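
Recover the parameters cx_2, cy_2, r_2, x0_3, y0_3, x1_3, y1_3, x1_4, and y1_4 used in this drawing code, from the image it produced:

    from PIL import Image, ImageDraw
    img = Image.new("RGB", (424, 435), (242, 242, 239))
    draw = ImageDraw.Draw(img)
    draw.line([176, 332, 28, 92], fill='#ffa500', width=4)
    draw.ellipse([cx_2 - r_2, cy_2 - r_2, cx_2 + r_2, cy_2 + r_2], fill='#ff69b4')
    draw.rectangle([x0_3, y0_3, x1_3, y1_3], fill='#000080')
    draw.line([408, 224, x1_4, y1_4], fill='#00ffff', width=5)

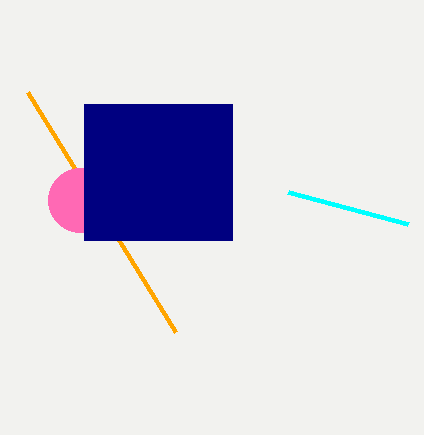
cx_2 = 80
cy_2 = 200
r_2 = 32
x0_3 = 84
y0_3 = 104
x1_3 = 232
y1_3 = 240
x1_4 = 288
y1_4 = 192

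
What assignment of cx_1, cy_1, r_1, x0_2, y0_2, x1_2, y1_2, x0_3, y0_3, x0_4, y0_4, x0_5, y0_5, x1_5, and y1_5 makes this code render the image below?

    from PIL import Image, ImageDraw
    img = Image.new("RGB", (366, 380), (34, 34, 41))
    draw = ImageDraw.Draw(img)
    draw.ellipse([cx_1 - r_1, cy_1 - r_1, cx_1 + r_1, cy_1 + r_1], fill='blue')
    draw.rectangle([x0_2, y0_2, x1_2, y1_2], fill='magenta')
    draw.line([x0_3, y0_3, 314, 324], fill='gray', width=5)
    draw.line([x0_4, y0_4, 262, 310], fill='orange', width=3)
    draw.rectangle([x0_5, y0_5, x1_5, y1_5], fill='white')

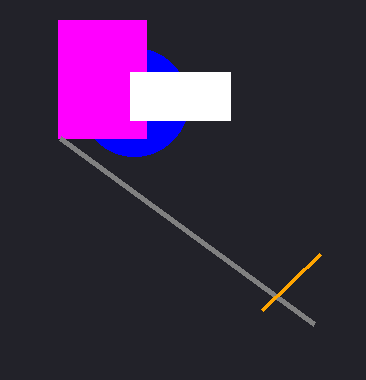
cx_1 = 134
cy_1 = 102
r_1 = 54
x0_2 = 58
y0_2 = 20
x1_2 = 146
y1_2 = 138
x0_3 = 60
y0_3 = 138
x0_4 = 320
y0_4 = 254
x0_5 = 130
y0_5 = 72
x1_5 = 230
y1_5 = 120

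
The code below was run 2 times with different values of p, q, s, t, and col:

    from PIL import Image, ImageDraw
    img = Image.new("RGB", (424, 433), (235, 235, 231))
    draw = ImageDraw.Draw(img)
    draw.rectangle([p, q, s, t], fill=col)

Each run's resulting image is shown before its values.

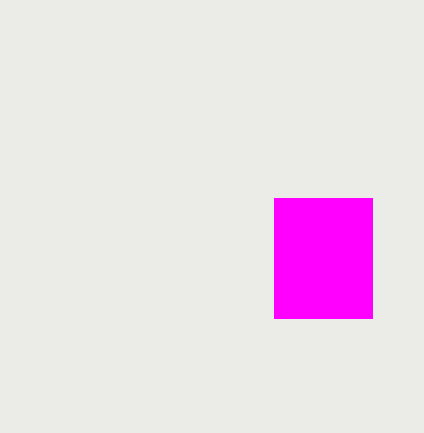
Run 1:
p = 274, q = 198, s = 372, t = 318, col = 'magenta'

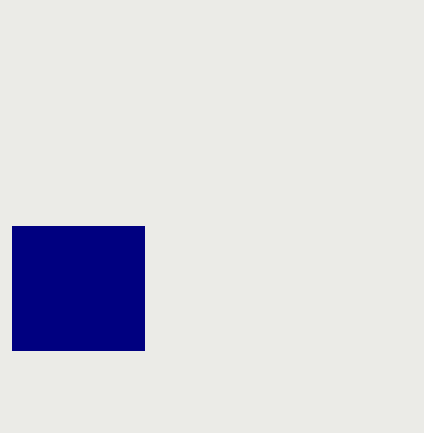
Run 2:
p = 12; q = 226; s = 144; t = 350; col = 'navy'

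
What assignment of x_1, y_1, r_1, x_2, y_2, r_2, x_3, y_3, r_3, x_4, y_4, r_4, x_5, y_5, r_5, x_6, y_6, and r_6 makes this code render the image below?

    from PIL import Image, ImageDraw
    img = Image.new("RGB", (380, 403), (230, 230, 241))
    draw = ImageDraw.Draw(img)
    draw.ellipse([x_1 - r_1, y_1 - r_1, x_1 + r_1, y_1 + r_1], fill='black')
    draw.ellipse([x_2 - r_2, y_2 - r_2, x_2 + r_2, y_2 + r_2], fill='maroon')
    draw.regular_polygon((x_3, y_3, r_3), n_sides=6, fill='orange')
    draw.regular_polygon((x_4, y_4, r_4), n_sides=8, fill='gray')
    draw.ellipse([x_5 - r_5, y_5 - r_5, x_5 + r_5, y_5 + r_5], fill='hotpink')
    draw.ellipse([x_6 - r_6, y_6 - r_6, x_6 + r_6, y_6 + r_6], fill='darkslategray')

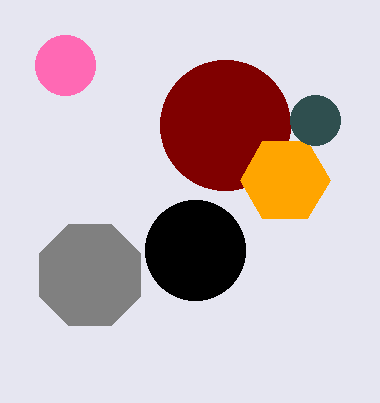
x_1 = 195, y_1 = 250, r_1 = 50, x_2 = 225, y_2 = 125, r_2 = 65, x_3 = 285, y_3 = 180, r_3 = 45, x_4 = 90, y_4 = 275, r_4 = 55, x_5 = 65, y_5 = 65, r_5 = 30, x_6 = 315, y_6 = 120, r_6 = 25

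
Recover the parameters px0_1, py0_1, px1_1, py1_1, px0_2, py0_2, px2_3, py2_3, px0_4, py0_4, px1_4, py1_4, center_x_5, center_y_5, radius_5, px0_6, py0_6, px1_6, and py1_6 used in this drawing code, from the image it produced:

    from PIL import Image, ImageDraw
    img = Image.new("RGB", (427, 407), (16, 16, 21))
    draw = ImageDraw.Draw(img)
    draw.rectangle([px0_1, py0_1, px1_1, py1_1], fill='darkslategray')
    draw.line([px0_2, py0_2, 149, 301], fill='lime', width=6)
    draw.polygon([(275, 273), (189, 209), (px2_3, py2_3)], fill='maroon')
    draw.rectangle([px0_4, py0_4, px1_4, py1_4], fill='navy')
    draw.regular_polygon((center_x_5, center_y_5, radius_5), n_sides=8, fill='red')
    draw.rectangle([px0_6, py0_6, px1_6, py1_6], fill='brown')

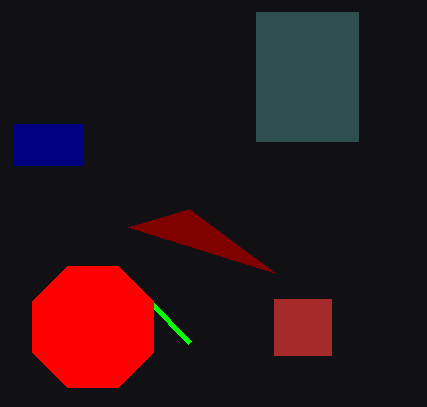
px0_1 = 256
py0_1 = 12
px1_1 = 358
py1_1 = 141
px0_2 = 190
py0_2 = 343
px2_3 = 128
py2_3 = 227
px0_4 = 14
py0_4 = 124
px1_4 = 82
py1_4 = 165
center_x_5 = 93
center_y_5 = 327
radius_5 = 66
px0_6 = 274
py0_6 = 299
px1_6 = 331
py1_6 = 355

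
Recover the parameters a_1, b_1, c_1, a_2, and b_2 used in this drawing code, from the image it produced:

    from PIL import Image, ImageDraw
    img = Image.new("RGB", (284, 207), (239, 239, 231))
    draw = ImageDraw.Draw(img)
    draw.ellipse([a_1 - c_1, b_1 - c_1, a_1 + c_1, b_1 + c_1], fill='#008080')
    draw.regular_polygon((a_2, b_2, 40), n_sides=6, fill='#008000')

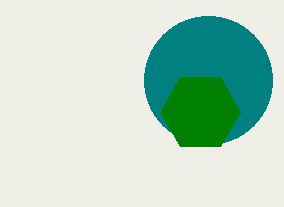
a_1 = 208; b_1 = 80; c_1 = 64; a_2 = 200; b_2 = 112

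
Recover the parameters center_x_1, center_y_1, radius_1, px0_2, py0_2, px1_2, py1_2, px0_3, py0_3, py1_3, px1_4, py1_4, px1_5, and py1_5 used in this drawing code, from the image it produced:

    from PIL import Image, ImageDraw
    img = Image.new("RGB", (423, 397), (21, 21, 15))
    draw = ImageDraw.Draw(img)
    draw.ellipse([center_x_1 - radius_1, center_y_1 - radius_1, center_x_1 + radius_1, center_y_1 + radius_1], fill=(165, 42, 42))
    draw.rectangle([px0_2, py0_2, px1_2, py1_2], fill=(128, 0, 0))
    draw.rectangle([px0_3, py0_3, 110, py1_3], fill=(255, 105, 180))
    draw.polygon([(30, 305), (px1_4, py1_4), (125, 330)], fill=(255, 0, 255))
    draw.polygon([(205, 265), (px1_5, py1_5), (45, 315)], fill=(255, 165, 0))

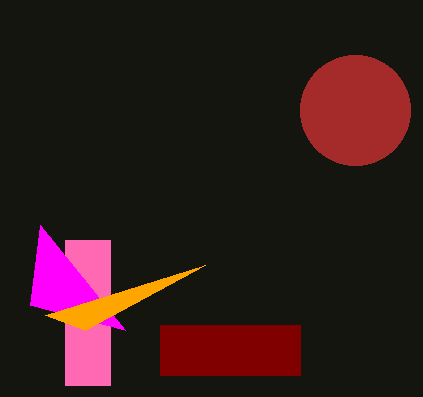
center_x_1 = 355
center_y_1 = 110
radius_1 = 55
px0_2 = 160
py0_2 = 325
px1_2 = 300
py1_2 = 375
px0_3 = 65
py0_3 = 240
py1_3 = 385
px1_4 = 40
py1_4 = 225
px1_5 = 85
py1_5 = 330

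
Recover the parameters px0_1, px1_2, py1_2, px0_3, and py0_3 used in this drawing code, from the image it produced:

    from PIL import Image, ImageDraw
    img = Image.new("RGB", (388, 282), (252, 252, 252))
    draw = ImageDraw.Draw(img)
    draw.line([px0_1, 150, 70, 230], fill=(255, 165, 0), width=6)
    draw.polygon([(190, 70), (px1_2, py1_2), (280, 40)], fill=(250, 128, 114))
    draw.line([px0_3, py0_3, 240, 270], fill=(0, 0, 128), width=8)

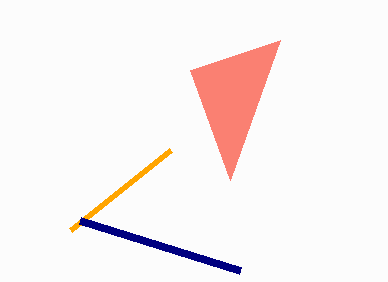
px0_1 = 170, px1_2 = 230, py1_2 = 180, px0_3 = 80, py0_3 = 220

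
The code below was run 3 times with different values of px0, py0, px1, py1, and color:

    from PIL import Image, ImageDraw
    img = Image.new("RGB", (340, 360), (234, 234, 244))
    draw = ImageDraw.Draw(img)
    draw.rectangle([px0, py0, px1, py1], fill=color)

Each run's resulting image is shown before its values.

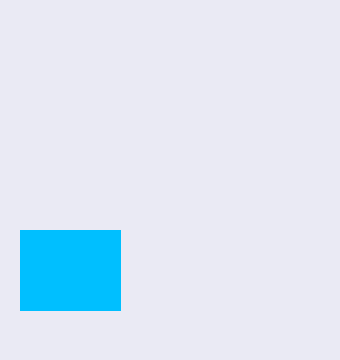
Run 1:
px0 = 20
py0 = 230
px1 = 120
py1 = 310
color = 'deepskyblue'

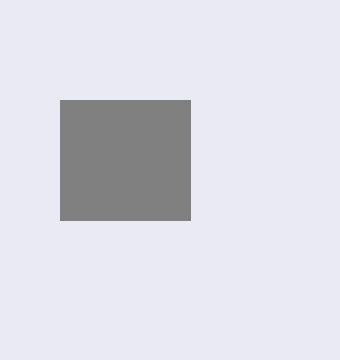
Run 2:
px0 = 60
py0 = 100
px1 = 190
py1 = 220
color = 'gray'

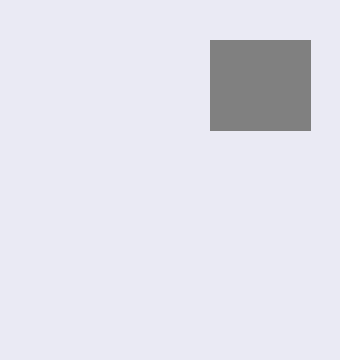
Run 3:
px0 = 210; py0 = 40; px1 = 310; py1 = 130; color = 'gray'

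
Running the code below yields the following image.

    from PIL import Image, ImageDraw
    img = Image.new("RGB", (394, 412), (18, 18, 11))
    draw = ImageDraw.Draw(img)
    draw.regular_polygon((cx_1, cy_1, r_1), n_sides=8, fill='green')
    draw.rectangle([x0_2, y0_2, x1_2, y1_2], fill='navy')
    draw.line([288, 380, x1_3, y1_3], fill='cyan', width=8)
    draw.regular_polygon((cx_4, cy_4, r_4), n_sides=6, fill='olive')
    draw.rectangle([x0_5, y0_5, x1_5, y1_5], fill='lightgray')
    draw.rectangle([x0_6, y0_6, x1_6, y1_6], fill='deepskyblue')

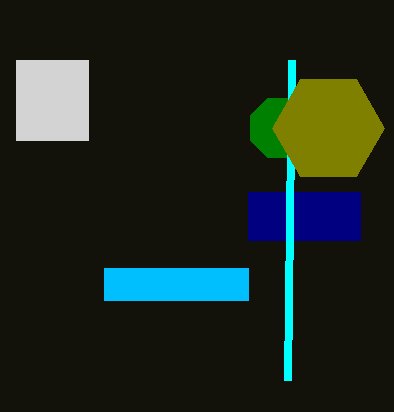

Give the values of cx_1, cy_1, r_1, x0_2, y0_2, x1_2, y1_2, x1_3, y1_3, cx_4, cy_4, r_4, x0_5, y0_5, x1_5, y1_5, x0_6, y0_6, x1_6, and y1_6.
cx_1 = 280; cy_1 = 128; r_1 = 32; x0_2 = 248; y0_2 = 192; x1_2 = 360; y1_2 = 240; x1_3 = 292; y1_3 = 60; cx_4 = 328; cy_4 = 128; r_4 = 56; x0_5 = 16; y0_5 = 60; x1_5 = 88; y1_5 = 140; x0_6 = 104; y0_6 = 268; x1_6 = 248; y1_6 = 300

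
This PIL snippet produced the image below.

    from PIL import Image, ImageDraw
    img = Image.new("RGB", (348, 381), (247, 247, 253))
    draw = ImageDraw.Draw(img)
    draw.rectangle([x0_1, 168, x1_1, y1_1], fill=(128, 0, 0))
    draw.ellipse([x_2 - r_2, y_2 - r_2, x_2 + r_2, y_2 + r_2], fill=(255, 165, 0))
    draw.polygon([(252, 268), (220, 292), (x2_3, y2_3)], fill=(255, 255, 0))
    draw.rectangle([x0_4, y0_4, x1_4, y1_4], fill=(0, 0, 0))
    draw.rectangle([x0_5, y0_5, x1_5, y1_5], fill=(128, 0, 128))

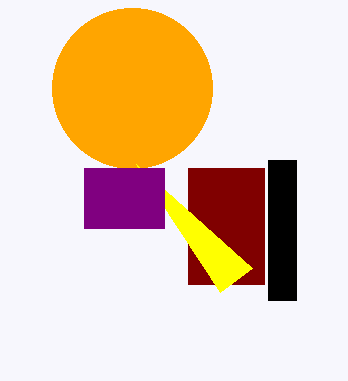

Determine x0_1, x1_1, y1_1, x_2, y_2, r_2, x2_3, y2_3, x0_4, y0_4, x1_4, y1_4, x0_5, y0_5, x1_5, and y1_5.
x0_1 = 188
x1_1 = 264
y1_1 = 284
x_2 = 132
y_2 = 88
r_2 = 80
x2_3 = 136
y2_3 = 164
x0_4 = 268
y0_4 = 160
x1_4 = 296
y1_4 = 300
x0_5 = 84
y0_5 = 168
x1_5 = 164
y1_5 = 228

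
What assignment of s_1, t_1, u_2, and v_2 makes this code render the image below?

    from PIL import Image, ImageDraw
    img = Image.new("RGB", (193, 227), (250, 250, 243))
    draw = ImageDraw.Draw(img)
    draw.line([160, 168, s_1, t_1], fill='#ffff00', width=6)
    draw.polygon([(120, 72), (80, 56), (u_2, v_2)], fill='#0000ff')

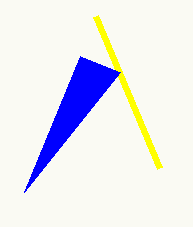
s_1 = 96; t_1 = 16; u_2 = 24; v_2 = 192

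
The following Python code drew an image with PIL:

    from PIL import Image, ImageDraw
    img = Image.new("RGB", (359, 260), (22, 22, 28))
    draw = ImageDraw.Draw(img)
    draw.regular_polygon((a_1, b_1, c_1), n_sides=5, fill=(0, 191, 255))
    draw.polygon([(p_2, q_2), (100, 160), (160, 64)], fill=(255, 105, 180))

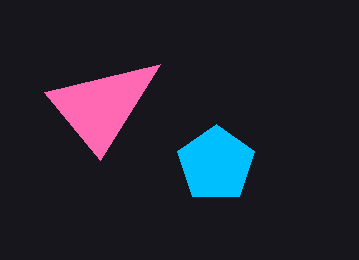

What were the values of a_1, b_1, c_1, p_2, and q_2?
a_1 = 216, b_1 = 164, c_1 = 40, p_2 = 44, q_2 = 92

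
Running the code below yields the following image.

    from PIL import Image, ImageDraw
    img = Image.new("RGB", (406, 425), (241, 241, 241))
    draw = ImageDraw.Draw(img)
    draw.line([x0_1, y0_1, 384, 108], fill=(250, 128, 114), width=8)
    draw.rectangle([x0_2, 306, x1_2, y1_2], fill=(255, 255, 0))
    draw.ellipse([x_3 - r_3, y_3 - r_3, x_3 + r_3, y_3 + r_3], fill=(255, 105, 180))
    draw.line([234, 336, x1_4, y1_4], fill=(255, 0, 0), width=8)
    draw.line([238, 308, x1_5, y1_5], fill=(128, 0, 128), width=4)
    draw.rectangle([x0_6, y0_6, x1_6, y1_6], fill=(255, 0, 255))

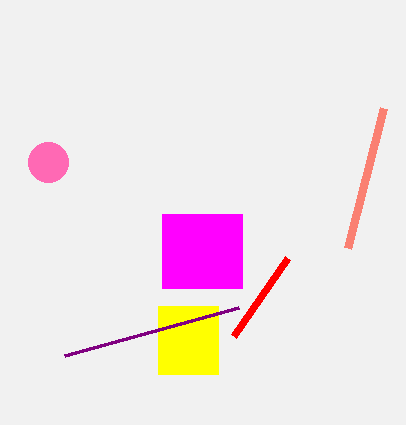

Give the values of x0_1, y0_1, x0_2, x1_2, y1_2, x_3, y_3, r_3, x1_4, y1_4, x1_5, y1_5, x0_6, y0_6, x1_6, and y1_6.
x0_1 = 348, y0_1 = 248, x0_2 = 158, x1_2 = 218, y1_2 = 374, x_3 = 48, y_3 = 162, r_3 = 20, x1_4 = 288, y1_4 = 258, x1_5 = 64, y1_5 = 356, x0_6 = 162, y0_6 = 214, x1_6 = 242, y1_6 = 288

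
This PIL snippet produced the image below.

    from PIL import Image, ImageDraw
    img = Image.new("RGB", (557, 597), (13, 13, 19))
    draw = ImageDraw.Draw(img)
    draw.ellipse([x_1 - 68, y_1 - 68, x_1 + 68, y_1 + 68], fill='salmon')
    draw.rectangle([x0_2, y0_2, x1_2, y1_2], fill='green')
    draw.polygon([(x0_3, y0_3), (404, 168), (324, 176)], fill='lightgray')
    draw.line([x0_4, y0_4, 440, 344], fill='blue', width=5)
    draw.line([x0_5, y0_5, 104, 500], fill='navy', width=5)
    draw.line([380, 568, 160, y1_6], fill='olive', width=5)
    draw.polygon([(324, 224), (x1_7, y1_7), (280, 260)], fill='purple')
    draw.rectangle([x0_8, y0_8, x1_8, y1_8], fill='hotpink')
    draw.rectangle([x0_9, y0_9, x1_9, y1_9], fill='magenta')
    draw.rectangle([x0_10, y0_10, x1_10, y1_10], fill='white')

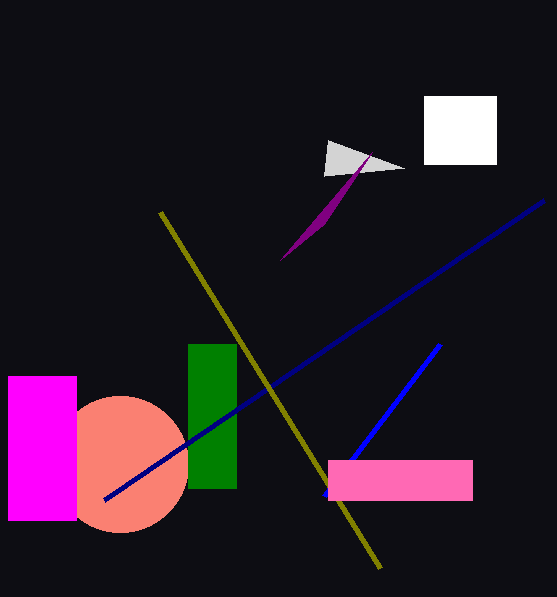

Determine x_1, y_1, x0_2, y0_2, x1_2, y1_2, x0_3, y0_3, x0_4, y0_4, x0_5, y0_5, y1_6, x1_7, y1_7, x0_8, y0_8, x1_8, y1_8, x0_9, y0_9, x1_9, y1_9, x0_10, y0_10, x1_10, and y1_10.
x_1 = 120, y_1 = 464, x0_2 = 188, y0_2 = 344, x1_2 = 236, y1_2 = 488, x0_3 = 328, y0_3 = 140, x0_4 = 324, y0_4 = 496, x0_5 = 544, y0_5 = 200, y1_6 = 212, x1_7 = 372, y1_7 = 152, x0_8 = 328, y0_8 = 460, x1_8 = 472, y1_8 = 500, x0_9 = 8, y0_9 = 376, x1_9 = 76, y1_9 = 520, x0_10 = 424, y0_10 = 96, x1_10 = 496, y1_10 = 164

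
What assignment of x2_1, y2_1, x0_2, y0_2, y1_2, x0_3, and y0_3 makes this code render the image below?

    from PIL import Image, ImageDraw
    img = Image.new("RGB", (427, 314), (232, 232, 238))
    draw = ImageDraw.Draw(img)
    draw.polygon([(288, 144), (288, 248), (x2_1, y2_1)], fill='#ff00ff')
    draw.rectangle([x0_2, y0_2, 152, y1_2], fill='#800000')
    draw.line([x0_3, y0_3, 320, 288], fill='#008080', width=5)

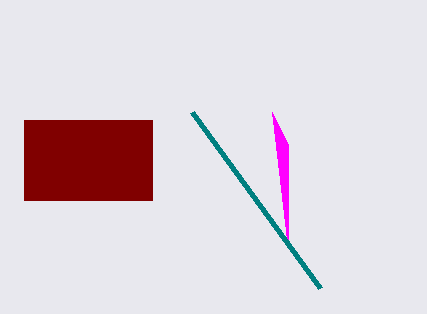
x2_1 = 272, y2_1 = 112, x0_2 = 24, y0_2 = 120, y1_2 = 200, x0_3 = 192, y0_3 = 112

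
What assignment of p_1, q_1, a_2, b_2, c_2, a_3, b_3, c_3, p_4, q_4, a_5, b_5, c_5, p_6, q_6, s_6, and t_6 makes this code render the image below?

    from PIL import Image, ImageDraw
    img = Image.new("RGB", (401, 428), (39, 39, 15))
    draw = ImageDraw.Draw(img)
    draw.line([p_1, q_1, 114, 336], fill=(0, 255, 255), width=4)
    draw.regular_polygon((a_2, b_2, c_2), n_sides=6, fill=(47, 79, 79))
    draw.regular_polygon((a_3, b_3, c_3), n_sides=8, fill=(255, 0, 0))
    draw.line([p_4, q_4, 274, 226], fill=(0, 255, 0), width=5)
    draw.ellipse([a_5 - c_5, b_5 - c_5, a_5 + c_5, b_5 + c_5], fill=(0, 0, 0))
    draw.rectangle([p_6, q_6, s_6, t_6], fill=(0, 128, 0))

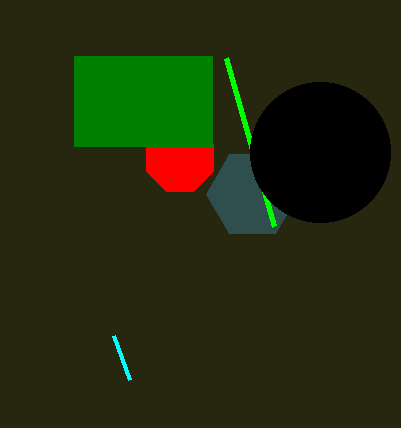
p_1 = 130; q_1 = 380; a_2 = 252; b_2 = 194; c_2 = 46; a_3 = 180; b_3 = 158; c_3 = 36; p_4 = 226; q_4 = 58; a_5 = 320; b_5 = 152; c_5 = 70; p_6 = 74; q_6 = 56; s_6 = 212; t_6 = 146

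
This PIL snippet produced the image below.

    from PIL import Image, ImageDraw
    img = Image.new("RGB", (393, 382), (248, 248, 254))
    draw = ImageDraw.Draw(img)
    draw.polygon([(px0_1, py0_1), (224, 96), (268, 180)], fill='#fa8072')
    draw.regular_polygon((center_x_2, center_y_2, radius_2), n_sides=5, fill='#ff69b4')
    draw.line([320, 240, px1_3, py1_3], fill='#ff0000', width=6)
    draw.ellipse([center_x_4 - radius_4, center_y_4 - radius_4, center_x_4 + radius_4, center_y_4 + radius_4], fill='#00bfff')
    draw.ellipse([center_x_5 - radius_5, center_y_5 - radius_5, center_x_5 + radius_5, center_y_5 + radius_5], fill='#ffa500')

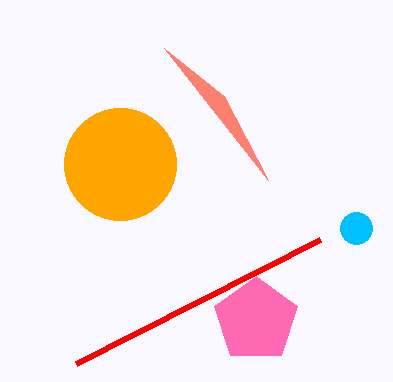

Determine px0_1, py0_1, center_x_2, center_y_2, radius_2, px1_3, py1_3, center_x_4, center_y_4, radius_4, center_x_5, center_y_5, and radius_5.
px0_1 = 164, py0_1 = 48, center_x_2 = 256, center_y_2 = 320, radius_2 = 44, px1_3 = 76, py1_3 = 364, center_x_4 = 356, center_y_4 = 228, radius_4 = 16, center_x_5 = 120, center_y_5 = 164, radius_5 = 56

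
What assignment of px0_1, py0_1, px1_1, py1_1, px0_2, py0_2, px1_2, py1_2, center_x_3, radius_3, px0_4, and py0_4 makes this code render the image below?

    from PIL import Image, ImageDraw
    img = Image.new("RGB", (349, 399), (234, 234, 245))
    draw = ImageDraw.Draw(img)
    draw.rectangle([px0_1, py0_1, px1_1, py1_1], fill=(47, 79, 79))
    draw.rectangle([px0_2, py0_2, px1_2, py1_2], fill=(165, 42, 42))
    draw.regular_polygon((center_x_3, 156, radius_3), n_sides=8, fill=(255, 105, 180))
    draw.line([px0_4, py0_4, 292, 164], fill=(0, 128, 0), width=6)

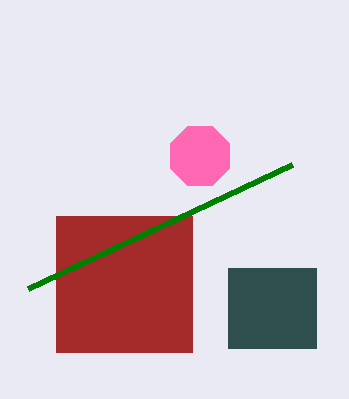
px0_1 = 228
py0_1 = 268
px1_1 = 316
py1_1 = 348
px0_2 = 56
py0_2 = 216
px1_2 = 192
py1_2 = 352
center_x_3 = 200
radius_3 = 32
px0_4 = 28
py0_4 = 288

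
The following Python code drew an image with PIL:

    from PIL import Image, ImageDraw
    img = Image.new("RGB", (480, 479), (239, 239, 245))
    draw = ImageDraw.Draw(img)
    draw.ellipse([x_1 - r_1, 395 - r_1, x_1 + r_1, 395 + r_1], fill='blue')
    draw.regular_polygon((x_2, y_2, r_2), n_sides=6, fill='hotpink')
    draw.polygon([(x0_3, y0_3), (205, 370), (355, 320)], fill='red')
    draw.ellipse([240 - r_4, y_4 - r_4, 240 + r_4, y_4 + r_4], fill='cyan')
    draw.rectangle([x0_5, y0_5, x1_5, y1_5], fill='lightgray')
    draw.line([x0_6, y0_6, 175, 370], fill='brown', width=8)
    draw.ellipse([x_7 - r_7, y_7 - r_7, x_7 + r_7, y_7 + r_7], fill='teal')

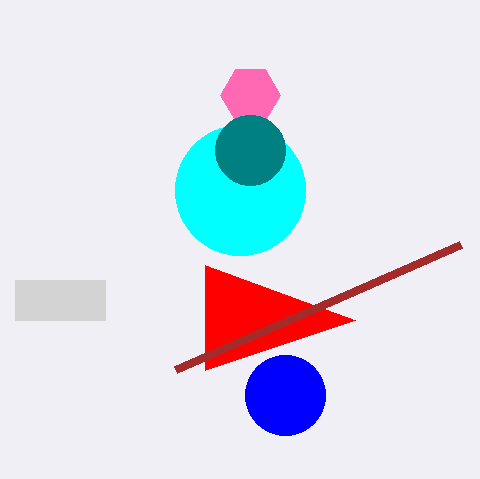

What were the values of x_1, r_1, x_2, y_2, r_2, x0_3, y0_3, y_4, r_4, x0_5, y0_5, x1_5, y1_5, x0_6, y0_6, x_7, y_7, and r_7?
x_1 = 285; r_1 = 40; x_2 = 250; y_2 = 95; r_2 = 30; x0_3 = 205; y0_3 = 265; y_4 = 190; r_4 = 65; x0_5 = 15; y0_5 = 280; x1_5 = 105; y1_5 = 320; x0_6 = 460; y0_6 = 245; x_7 = 250; y_7 = 150; r_7 = 35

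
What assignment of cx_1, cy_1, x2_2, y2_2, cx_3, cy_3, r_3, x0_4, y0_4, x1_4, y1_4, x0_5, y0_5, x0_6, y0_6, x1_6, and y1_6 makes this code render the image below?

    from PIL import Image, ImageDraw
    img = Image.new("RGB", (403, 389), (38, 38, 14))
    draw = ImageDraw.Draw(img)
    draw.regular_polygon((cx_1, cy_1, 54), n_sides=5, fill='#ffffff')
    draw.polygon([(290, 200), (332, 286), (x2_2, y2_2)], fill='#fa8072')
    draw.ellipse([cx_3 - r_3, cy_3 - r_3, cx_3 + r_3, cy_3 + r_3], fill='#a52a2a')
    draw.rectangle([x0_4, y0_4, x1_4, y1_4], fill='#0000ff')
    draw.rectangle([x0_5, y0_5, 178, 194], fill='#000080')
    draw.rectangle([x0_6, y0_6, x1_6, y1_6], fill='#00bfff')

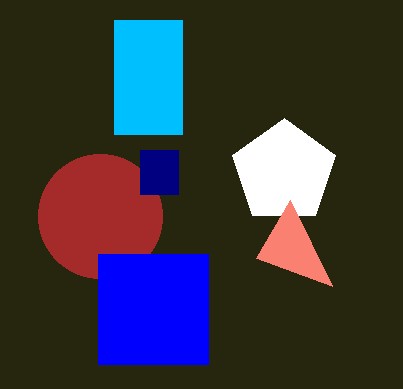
cx_1 = 284
cy_1 = 172
x2_2 = 256
y2_2 = 258
cx_3 = 100
cy_3 = 216
r_3 = 62
x0_4 = 98
y0_4 = 254
x1_4 = 208
y1_4 = 364
x0_5 = 140
y0_5 = 150
x0_6 = 114
y0_6 = 20
x1_6 = 182
y1_6 = 134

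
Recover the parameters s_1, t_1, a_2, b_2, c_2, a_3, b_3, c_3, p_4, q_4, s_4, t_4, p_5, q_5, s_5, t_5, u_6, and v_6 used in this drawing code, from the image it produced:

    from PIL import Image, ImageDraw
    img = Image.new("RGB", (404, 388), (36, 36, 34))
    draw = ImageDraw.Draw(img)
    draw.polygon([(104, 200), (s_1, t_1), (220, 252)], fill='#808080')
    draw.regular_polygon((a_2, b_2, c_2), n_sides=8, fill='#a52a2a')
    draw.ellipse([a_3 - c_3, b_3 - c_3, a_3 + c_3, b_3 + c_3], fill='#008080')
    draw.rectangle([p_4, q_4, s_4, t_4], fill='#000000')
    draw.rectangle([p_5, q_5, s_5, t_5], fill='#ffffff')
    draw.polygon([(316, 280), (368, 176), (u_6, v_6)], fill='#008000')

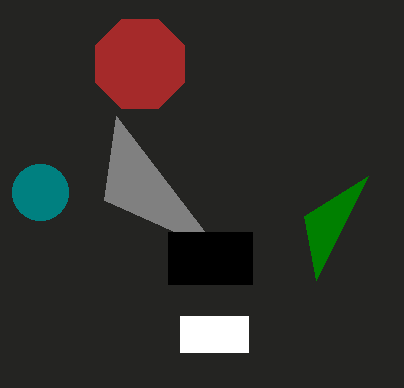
s_1 = 116
t_1 = 116
a_2 = 140
b_2 = 64
c_2 = 48
a_3 = 40
b_3 = 192
c_3 = 28
p_4 = 168
q_4 = 232
s_4 = 252
t_4 = 284
p_5 = 180
q_5 = 316
s_5 = 248
t_5 = 352
u_6 = 304
v_6 = 216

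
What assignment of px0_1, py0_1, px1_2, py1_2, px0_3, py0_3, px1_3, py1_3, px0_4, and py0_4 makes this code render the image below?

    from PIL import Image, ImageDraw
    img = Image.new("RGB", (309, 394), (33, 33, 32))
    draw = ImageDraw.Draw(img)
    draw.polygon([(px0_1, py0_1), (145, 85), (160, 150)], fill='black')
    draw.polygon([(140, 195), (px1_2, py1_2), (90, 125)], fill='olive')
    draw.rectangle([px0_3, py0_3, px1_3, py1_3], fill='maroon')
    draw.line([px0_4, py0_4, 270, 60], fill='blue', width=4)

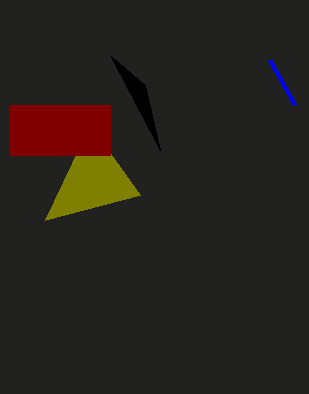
px0_1 = 110; py0_1 = 55; px1_2 = 45; py1_2 = 220; px0_3 = 10; py0_3 = 105; px1_3 = 110; py1_3 = 155; px0_4 = 295; py0_4 = 105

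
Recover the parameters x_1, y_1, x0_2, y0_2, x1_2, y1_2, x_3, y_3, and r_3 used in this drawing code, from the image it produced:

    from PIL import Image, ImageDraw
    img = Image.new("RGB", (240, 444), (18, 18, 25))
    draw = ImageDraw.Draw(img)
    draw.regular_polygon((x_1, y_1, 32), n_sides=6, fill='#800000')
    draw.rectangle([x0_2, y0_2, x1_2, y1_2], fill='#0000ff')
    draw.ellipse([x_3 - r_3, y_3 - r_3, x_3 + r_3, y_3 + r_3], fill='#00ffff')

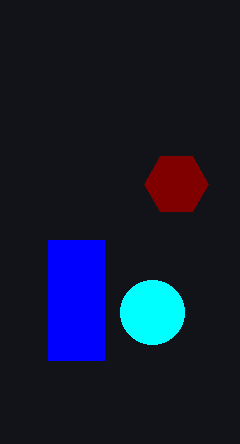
x_1 = 176; y_1 = 184; x0_2 = 48; y0_2 = 240; x1_2 = 104; y1_2 = 360; x_3 = 152; y_3 = 312; r_3 = 32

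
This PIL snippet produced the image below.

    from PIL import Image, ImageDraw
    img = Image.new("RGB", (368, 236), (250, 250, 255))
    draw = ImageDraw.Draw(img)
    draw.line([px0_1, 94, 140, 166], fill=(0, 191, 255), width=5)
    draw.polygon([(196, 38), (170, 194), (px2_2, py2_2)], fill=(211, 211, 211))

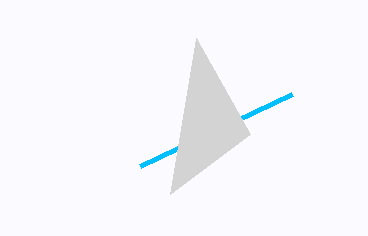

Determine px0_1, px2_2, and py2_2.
px0_1 = 292; px2_2 = 250; py2_2 = 134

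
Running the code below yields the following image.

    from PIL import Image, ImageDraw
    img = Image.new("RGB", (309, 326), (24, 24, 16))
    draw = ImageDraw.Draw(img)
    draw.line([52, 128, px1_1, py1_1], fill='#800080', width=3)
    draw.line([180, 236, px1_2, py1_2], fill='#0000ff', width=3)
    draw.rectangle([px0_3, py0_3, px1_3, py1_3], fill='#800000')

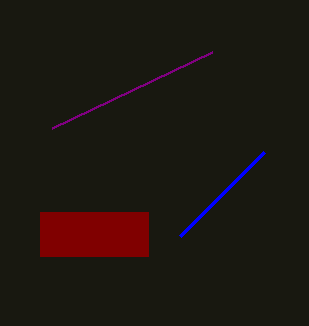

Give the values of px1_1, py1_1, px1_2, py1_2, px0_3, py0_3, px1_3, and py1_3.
px1_1 = 212
py1_1 = 52
px1_2 = 264
py1_2 = 152
px0_3 = 40
py0_3 = 212
px1_3 = 148
py1_3 = 256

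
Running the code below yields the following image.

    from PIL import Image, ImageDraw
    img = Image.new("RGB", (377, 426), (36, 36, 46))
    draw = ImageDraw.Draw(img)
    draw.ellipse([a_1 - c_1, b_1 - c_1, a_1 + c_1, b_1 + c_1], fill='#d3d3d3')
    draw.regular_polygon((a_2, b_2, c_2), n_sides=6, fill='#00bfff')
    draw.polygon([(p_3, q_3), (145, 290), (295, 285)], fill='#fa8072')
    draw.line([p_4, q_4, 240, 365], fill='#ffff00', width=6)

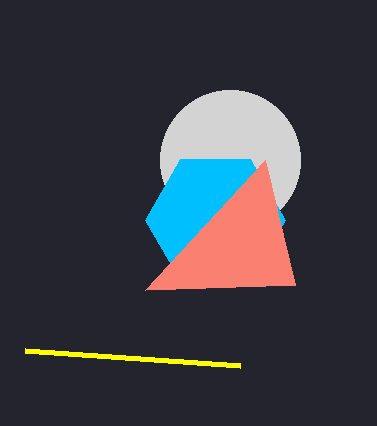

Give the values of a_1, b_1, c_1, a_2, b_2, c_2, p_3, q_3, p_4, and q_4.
a_1 = 230
b_1 = 160
c_1 = 70
a_2 = 215
b_2 = 220
c_2 = 70
p_3 = 265
q_3 = 160
p_4 = 25
q_4 = 350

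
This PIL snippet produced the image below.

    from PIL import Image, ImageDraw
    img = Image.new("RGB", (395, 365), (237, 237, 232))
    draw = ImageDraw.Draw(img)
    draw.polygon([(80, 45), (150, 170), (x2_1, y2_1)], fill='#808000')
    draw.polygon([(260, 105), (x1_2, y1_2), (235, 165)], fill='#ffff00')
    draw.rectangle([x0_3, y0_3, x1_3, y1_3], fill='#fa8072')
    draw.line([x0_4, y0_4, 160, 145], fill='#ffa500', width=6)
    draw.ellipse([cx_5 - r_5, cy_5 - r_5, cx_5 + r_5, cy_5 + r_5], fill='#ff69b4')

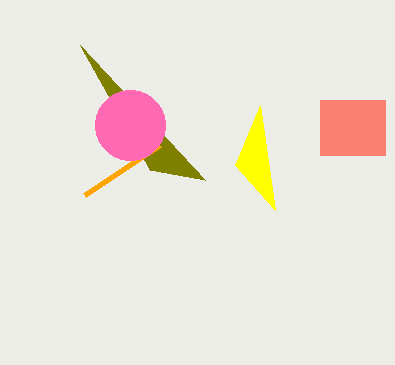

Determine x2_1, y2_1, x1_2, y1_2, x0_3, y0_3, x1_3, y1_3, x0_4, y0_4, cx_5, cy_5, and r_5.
x2_1 = 205, y2_1 = 180, x1_2 = 275, y1_2 = 210, x0_3 = 320, y0_3 = 100, x1_3 = 385, y1_3 = 155, x0_4 = 85, y0_4 = 195, cx_5 = 130, cy_5 = 125, r_5 = 35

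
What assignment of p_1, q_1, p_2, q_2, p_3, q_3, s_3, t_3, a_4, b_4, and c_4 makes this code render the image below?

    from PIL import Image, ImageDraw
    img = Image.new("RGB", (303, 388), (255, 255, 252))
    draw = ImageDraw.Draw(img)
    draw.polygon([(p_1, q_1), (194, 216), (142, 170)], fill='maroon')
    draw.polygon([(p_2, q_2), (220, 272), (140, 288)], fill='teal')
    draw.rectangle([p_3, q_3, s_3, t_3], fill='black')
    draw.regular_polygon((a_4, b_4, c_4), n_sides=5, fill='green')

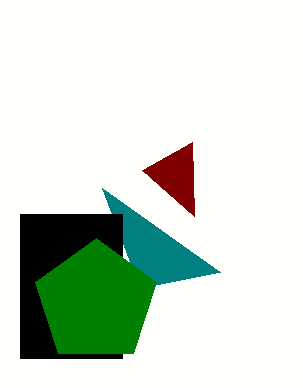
p_1 = 192, q_1 = 142, p_2 = 102, q_2 = 188, p_3 = 20, q_3 = 214, s_3 = 122, t_3 = 358, a_4 = 96, b_4 = 302, c_4 = 64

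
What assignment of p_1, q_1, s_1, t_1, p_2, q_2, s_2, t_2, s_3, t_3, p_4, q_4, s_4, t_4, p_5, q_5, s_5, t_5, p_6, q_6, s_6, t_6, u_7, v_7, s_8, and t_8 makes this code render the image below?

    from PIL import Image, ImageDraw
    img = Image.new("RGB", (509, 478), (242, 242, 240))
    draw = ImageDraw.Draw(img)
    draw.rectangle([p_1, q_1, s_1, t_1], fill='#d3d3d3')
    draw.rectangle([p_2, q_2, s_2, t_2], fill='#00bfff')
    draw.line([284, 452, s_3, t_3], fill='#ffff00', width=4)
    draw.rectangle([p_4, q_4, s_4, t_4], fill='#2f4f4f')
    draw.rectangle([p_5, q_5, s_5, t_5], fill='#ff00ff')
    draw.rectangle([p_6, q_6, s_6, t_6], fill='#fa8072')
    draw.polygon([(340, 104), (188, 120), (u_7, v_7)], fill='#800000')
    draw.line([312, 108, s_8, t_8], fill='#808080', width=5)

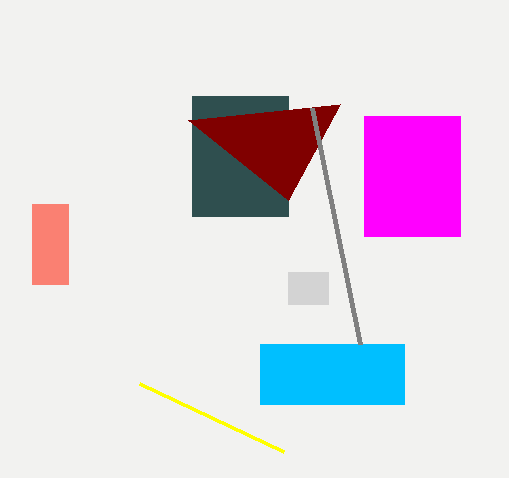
p_1 = 288; q_1 = 272; s_1 = 328; t_1 = 304; p_2 = 260; q_2 = 344; s_2 = 404; t_2 = 404; s_3 = 140; t_3 = 384; p_4 = 192; q_4 = 96; s_4 = 288; t_4 = 216; p_5 = 364; q_5 = 116; s_5 = 460; t_5 = 236; p_6 = 32; q_6 = 204; s_6 = 68; t_6 = 284; u_7 = 288; v_7 = 200; s_8 = 360; t_8 = 344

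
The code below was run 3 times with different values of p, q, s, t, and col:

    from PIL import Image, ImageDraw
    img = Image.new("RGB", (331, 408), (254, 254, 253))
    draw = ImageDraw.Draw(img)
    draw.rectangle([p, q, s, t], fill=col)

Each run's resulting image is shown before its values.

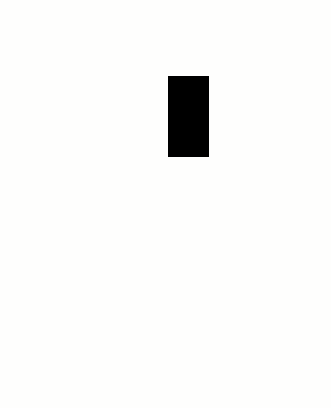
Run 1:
p = 168, q = 76, s = 208, t = 156, col = 'black'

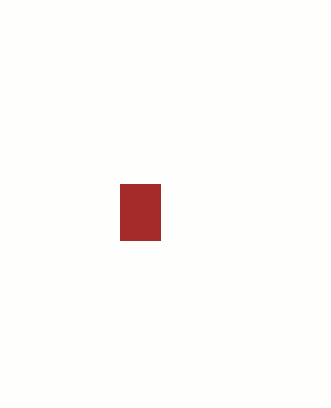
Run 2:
p = 120
q = 184
s = 160
t = 240
col = 'brown'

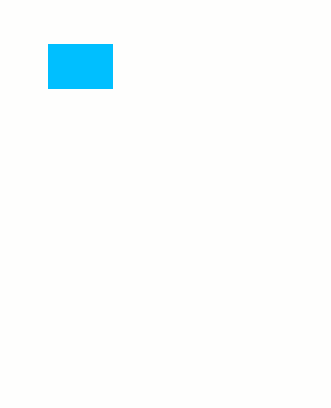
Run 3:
p = 48; q = 44; s = 112; t = 88; col = 'deepskyblue'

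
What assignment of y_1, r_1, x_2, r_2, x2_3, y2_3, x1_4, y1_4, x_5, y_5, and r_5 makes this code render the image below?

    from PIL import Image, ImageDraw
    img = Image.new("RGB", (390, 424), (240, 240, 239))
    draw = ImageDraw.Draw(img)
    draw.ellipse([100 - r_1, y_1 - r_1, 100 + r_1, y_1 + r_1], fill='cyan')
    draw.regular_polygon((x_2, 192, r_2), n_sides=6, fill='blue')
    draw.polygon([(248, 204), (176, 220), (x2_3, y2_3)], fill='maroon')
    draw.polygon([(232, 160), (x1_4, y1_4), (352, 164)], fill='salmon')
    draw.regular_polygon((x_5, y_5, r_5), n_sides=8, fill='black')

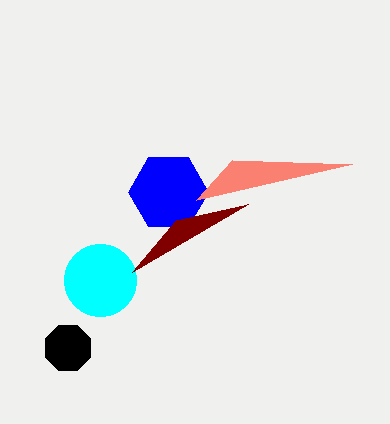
y_1 = 280; r_1 = 36; x_2 = 168; r_2 = 40; x2_3 = 132; y2_3 = 272; x1_4 = 196; y1_4 = 200; x_5 = 68; y_5 = 348; r_5 = 24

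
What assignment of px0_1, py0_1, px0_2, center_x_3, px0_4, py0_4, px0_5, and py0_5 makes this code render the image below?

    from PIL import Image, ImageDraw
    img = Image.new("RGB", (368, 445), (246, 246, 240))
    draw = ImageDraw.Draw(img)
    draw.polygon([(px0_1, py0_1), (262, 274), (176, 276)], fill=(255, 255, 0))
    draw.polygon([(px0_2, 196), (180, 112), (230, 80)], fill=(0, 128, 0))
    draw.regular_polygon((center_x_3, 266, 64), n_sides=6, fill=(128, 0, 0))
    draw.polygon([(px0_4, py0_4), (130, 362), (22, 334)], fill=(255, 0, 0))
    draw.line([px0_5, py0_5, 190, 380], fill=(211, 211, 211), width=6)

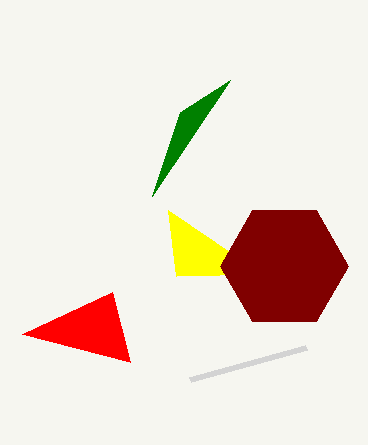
px0_1 = 168, py0_1 = 210, px0_2 = 152, center_x_3 = 284, px0_4 = 112, py0_4 = 292, px0_5 = 306, py0_5 = 348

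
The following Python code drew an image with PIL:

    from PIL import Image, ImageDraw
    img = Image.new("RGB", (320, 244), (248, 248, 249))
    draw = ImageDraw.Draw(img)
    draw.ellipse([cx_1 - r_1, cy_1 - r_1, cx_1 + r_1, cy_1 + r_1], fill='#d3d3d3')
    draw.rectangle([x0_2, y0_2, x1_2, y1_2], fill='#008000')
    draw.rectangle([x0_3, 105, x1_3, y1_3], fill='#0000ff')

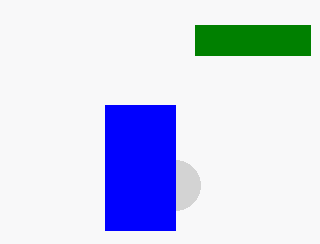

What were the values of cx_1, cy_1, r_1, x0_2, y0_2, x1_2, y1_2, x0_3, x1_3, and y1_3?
cx_1 = 175, cy_1 = 185, r_1 = 25, x0_2 = 195, y0_2 = 25, x1_2 = 310, y1_2 = 55, x0_3 = 105, x1_3 = 175, y1_3 = 230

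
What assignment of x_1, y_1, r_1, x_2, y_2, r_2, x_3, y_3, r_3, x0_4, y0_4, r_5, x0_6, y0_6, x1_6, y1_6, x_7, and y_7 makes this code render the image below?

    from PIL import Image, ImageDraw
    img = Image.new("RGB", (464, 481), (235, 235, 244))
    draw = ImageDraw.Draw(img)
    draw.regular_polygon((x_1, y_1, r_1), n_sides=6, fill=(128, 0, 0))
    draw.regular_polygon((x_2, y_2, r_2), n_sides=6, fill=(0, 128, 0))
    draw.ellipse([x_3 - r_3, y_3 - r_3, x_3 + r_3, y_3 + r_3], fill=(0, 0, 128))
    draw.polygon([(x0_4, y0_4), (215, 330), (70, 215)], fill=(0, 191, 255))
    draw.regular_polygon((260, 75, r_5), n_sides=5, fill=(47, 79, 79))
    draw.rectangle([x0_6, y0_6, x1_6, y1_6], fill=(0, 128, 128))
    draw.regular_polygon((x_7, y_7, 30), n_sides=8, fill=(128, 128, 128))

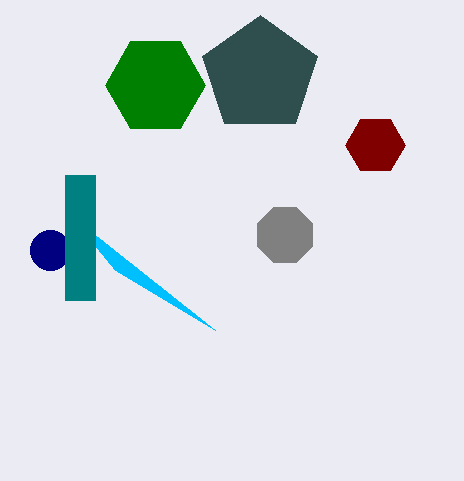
x_1 = 375
y_1 = 145
r_1 = 30
x_2 = 155
y_2 = 85
r_2 = 50
x_3 = 50
y_3 = 250
r_3 = 20
x0_4 = 115
y0_4 = 270
r_5 = 60
x0_6 = 65
y0_6 = 175
x1_6 = 95
y1_6 = 300
x_7 = 285
y_7 = 235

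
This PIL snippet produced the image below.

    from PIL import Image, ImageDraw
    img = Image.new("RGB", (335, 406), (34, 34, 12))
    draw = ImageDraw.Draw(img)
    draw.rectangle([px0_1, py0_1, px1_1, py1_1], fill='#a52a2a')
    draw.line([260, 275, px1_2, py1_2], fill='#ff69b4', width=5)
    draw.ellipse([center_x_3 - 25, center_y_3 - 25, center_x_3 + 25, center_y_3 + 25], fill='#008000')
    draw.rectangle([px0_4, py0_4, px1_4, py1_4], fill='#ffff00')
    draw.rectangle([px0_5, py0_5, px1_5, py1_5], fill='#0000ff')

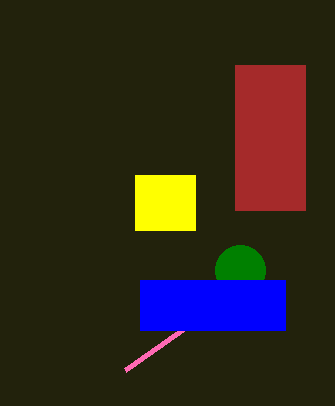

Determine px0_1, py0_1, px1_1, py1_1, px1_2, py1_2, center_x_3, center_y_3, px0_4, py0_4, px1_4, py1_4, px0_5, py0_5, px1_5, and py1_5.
px0_1 = 235
py0_1 = 65
px1_1 = 305
py1_1 = 210
px1_2 = 125
py1_2 = 370
center_x_3 = 240
center_y_3 = 270
px0_4 = 135
py0_4 = 175
px1_4 = 195
py1_4 = 230
px0_5 = 140
py0_5 = 280
px1_5 = 285
py1_5 = 330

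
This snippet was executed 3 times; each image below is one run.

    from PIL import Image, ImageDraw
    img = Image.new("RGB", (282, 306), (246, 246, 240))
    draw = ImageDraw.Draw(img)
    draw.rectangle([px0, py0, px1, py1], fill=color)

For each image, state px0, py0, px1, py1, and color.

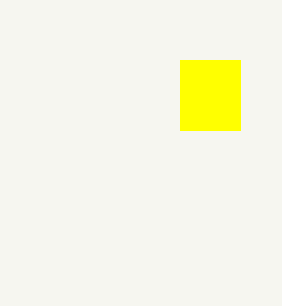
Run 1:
px0 = 180, py0 = 60, px1 = 240, py1 = 130, color = 'yellow'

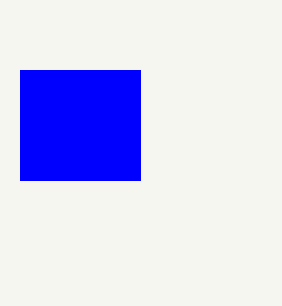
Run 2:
px0 = 20; py0 = 70; px1 = 140; py1 = 180; color = 'blue'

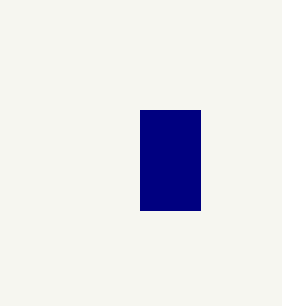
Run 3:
px0 = 140; py0 = 110; px1 = 200; py1 = 210; color = 'navy'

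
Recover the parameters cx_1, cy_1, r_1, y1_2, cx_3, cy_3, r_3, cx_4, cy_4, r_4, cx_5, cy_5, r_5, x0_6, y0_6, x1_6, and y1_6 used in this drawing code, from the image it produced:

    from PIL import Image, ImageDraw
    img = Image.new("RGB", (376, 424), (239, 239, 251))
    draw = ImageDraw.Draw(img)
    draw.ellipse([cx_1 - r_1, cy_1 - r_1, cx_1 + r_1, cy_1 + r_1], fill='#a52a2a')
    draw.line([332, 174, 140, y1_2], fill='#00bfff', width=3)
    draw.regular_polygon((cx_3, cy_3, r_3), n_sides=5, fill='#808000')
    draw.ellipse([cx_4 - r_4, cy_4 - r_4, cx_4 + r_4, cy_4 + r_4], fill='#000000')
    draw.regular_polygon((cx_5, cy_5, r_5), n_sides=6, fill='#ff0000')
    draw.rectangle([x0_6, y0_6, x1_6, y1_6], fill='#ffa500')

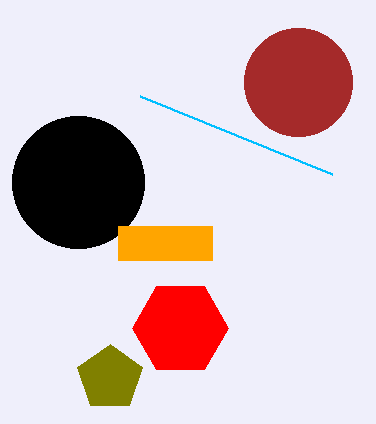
cx_1 = 298; cy_1 = 82; r_1 = 54; y1_2 = 96; cx_3 = 110; cy_3 = 378; r_3 = 34; cx_4 = 78; cy_4 = 182; r_4 = 66; cx_5 = 180; cy_5 = 328; r_5 = 48; x0_6 = 118; y0_6 = 226; x1_6 = 212; y1_6 = 260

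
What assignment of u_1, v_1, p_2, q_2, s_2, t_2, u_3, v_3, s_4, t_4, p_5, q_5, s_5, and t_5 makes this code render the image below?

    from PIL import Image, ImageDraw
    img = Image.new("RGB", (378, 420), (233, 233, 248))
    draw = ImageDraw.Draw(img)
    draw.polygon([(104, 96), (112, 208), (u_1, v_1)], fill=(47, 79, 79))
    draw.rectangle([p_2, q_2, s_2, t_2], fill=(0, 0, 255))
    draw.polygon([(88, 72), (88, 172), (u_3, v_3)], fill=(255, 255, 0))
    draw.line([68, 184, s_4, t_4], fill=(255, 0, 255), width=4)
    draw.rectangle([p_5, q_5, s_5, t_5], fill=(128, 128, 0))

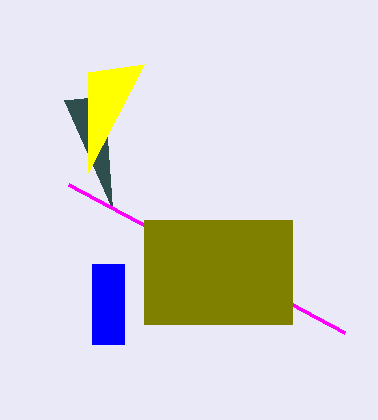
u_1 = 64
v_1 = 100
p_2 = 92
q_2 = 264
s_2 = 124
t_2 = 344
u_3 = 144
v_3 = 64
s_4 = 344
t_4 = 332
p_5 = 144
q_5 = 220
s_5 = 292
t_5 = 324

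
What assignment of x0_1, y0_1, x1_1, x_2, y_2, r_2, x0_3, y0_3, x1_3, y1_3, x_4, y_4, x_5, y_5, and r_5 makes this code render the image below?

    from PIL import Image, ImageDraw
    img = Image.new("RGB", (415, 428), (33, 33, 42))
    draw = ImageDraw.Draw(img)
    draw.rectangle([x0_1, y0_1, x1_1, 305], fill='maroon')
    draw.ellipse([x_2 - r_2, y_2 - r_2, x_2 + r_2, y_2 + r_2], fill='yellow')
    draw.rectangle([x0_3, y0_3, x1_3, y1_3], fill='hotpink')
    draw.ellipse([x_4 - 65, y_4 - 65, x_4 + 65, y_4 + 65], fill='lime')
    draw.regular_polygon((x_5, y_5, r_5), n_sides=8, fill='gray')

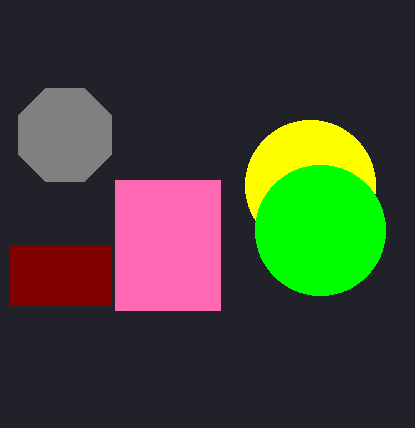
x0_1 = 10
y0_1 = 245
x1_1 = 110
x_2 = 310
y_2 = 185
r_2 = 65
x0_3 = 115
y0_3 = 180
x1_3 = 220
y1_3 = 310
x_4 = 320
y_4 = 230
x_5 = 65
y_5 = 135
r_5 = 50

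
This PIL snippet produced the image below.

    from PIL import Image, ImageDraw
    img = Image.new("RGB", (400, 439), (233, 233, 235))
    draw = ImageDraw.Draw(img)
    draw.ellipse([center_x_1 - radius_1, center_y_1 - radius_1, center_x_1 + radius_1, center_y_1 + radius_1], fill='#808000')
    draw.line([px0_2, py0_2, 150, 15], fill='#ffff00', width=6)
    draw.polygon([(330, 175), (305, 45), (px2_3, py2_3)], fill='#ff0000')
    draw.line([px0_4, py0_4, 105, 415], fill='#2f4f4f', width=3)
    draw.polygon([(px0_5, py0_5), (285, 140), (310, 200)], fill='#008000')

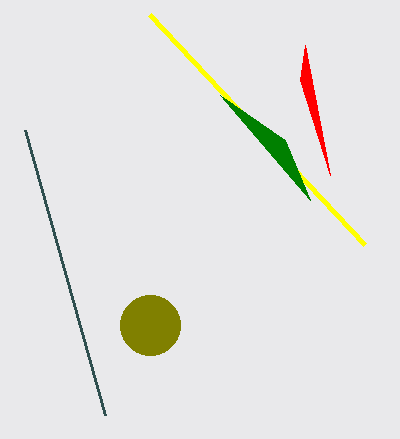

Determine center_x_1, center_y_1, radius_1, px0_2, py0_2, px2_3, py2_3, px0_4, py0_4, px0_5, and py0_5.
center_x_1 = 150; center_y_1 = 325; radius_1 = 30; px0_2 = 365; py0_2 = 245; px2_3 = 300; py2_3 = 80; px0_4 = 25; py0_4 = 130; px0_5 = 220; py0_5 = 95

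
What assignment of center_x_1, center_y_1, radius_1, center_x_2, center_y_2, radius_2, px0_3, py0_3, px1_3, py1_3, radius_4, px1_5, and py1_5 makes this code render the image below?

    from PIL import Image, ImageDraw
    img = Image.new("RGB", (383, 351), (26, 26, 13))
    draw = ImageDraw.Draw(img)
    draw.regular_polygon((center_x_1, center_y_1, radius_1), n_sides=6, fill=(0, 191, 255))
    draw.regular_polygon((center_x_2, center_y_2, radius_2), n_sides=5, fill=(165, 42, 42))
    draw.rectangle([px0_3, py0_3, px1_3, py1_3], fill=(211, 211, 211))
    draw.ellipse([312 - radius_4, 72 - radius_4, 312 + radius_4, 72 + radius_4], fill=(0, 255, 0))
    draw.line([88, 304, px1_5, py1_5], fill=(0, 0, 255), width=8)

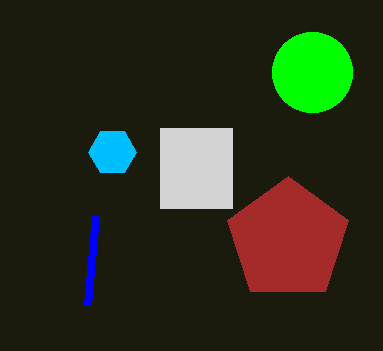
center_x_1 = 112; center_y_1 = 152; radius_1 = 24; center_x_2 = 288; center_y_2 = 240; radius_2 = 64; px0_3 = 160; py0_3 = 128; px1_3 = 232; py1_3 = 208; radius_4 = 40; px1_5 = 96; py1_5 = 216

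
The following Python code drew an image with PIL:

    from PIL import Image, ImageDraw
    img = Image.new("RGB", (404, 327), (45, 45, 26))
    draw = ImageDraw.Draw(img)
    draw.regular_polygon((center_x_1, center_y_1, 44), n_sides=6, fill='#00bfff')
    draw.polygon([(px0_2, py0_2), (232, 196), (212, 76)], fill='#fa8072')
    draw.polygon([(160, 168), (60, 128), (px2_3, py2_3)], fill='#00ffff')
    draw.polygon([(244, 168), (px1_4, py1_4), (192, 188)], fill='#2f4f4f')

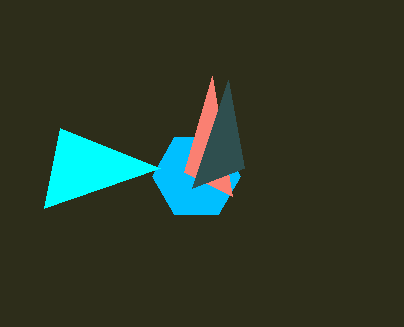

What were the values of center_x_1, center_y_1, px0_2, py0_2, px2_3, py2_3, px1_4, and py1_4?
center_x_1 = 196
center_y_1 = 176
px0_2 = 184
py0_2 = 172
px2_3 = 44
py2_3 = 208
px1_4 = 228
py1_4 = 80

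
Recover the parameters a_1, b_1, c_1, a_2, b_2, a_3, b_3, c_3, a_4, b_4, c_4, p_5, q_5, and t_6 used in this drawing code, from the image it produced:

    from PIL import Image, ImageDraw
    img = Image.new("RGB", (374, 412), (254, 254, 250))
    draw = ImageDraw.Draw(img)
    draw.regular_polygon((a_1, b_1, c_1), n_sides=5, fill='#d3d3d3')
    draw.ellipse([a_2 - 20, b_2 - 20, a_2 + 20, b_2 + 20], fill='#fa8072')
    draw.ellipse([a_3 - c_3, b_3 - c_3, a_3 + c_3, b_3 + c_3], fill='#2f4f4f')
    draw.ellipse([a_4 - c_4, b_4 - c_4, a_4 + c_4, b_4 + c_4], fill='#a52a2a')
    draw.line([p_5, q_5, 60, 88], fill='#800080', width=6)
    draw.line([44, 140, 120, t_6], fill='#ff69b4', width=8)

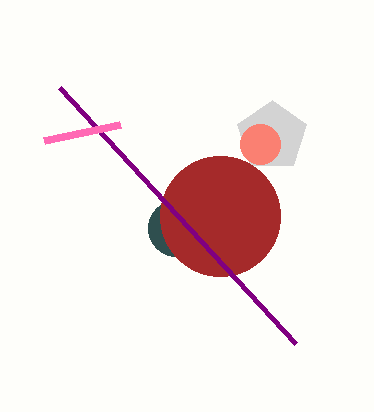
a_1 = 272, b_1 = 136, c_1 = 36, a_2 = 260, b_2 = 144, a_3 = 176, b_3 = 228, c_3 = 28, a_4 = 220, b_4 = 216, c_4 = 60, p_5 = 296, q_5 = 344, t_6 = 124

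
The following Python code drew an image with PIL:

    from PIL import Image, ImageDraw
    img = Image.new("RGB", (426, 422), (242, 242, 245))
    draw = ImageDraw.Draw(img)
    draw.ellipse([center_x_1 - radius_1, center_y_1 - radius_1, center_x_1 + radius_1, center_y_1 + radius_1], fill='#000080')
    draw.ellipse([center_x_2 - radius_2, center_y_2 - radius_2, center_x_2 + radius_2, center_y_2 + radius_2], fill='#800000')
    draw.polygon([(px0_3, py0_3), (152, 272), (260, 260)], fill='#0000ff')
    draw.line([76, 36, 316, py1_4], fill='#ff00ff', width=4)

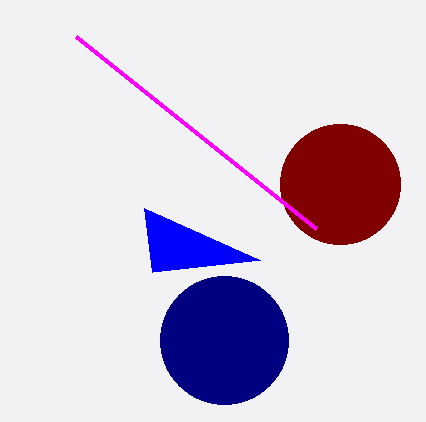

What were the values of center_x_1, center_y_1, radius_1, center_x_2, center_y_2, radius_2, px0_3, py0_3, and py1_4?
center_x_1 = 224
center_y_1 = 340
radius_1 = 64
center_x_2 = 340
center_y_2 = 184
radius_2 = 60
px0_3 = 144
py0_3 = 208
py1_4 = 228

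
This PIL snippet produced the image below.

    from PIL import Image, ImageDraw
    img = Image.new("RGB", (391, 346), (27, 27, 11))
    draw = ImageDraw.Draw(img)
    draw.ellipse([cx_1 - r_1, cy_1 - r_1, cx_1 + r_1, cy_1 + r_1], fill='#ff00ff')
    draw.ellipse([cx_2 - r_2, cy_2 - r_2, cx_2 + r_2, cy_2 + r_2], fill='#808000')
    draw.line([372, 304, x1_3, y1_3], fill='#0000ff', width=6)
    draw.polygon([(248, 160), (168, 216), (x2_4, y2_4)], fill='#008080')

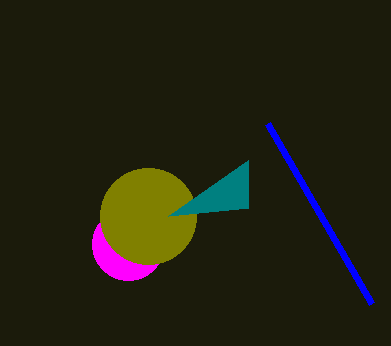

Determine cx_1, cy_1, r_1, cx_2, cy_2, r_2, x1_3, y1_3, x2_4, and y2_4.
cx_1 = 128, cy_1 = 244, r_1 = 36, cx_2 = 148, cy_2 = 216, r_2 = 48, x1_3 = 268, y1_3 = 124, x2_4 = 248, y2_4 = 208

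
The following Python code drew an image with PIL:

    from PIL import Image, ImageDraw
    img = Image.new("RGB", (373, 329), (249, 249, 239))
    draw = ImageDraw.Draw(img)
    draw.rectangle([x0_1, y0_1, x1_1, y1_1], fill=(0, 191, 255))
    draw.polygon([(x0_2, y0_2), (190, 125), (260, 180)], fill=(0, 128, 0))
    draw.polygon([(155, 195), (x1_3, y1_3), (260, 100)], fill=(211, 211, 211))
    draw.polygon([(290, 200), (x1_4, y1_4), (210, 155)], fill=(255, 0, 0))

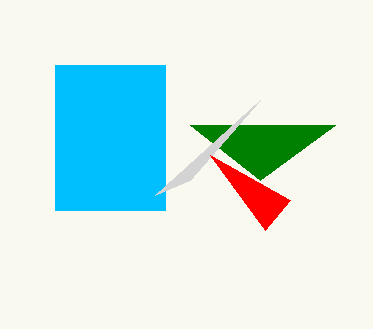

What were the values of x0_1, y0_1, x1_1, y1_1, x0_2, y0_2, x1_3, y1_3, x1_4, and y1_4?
x0_1 = 55
y0_1 = 65
x1_1 = 165
y1_1 = 210
x0_2 = 335
y0_2 = 125
x1_3 = 190
y1_3 = 180
x1_4 = 265
y1_4 = 230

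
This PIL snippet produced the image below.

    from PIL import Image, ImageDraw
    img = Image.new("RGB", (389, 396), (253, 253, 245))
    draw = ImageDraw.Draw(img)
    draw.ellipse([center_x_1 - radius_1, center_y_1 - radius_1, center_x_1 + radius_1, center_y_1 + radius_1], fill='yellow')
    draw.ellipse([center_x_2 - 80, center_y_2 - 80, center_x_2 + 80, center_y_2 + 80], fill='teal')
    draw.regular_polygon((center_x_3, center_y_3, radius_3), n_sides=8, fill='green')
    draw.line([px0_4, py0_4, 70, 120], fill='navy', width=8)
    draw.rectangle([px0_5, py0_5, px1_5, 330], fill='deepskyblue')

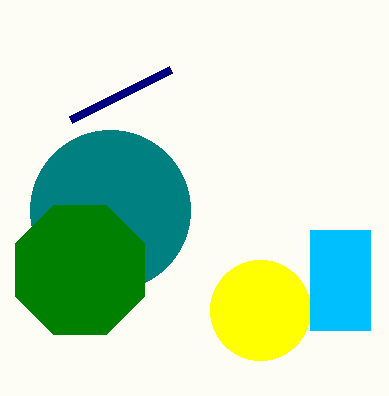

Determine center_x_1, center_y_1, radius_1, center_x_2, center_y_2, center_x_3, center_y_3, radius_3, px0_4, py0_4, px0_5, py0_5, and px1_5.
center_x_1 = 260; center_y_1 = 310; radius_1 = 50; center_x_2 = 110; center_y_2 = 210; center_x_3 = 80; center_y_3 = 270; radius_3 = 70; px0_4 = 170; py0_4 = 70; px0_5 = 310; py0_5 = 230; px1_5 = 370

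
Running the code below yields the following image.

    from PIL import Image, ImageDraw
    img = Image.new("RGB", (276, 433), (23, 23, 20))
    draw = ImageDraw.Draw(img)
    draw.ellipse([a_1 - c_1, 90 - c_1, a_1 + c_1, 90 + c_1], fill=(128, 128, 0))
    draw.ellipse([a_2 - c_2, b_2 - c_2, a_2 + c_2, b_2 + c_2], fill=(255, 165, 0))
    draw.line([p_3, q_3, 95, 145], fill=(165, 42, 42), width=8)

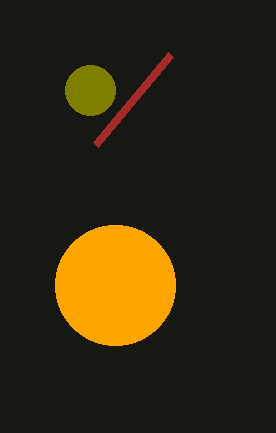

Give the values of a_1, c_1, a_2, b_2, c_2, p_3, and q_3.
a_1 = 90; c_1 = 25; a_2 = 115; b_2 = 285; c_2 = 60; p_3 = 170; q_3 = 55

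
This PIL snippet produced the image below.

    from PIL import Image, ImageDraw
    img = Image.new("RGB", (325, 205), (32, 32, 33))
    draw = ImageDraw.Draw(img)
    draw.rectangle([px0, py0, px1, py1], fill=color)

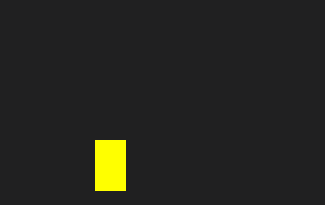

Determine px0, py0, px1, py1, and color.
px0 = 95; py0 = 140; px1 = 125; py1 = 190; color = 'yellow'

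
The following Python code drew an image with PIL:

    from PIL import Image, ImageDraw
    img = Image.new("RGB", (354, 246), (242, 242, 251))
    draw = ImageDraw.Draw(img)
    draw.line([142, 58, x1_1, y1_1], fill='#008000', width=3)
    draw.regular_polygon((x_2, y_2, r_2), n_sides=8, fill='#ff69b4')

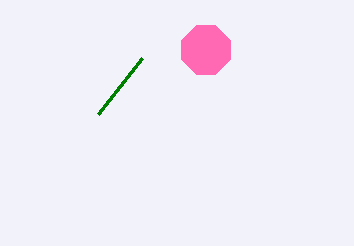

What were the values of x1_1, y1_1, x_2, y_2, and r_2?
x1_1 = 98; y1_1 = 114; x_2 = 206; y_2 = 50; r_2 = 26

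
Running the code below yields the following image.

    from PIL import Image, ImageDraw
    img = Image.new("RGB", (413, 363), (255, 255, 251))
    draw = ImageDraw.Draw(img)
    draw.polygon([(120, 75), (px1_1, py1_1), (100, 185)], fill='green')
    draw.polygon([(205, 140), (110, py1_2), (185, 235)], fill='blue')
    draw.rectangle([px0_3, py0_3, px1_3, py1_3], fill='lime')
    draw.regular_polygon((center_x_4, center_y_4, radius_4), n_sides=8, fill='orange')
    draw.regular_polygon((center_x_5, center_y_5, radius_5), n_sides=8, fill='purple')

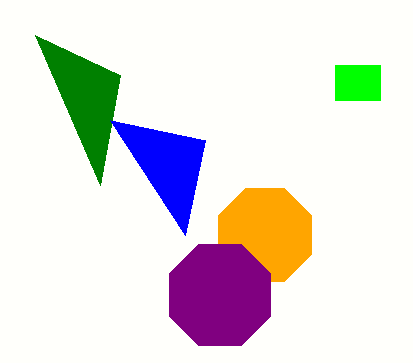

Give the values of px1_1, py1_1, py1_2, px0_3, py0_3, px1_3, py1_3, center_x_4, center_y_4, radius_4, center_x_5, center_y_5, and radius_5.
px1_1 = 35, py1_1 = 35, py1_2 = 120, px0_3 = 335, py0_3 = 65, px1_3 = 380, py1_3 = 100, center_x_4 = 265, center_y_4 = 235, radius_4 = 50, center_x_5 = 220, center_y_5 = 295, radius_5 = 55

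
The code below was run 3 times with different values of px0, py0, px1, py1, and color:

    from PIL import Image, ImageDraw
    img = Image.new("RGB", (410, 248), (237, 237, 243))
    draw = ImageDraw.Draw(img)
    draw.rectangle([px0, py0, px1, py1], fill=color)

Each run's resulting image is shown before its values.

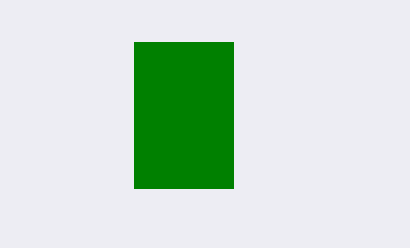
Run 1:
px0 = 134, py0 = 42, px1 = 233, py1 = 188, color = 'green'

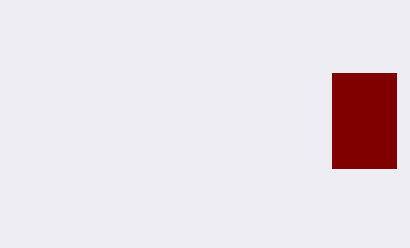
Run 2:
px0 = 332; py0 = 73; px1 = 396; py1 = 168; color = 'maroon'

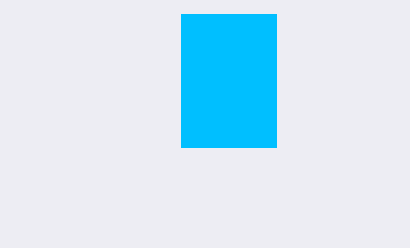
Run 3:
px0 = 181
py0 = 14
px1 = 276
py1 = 147
color = 'deepskyblue'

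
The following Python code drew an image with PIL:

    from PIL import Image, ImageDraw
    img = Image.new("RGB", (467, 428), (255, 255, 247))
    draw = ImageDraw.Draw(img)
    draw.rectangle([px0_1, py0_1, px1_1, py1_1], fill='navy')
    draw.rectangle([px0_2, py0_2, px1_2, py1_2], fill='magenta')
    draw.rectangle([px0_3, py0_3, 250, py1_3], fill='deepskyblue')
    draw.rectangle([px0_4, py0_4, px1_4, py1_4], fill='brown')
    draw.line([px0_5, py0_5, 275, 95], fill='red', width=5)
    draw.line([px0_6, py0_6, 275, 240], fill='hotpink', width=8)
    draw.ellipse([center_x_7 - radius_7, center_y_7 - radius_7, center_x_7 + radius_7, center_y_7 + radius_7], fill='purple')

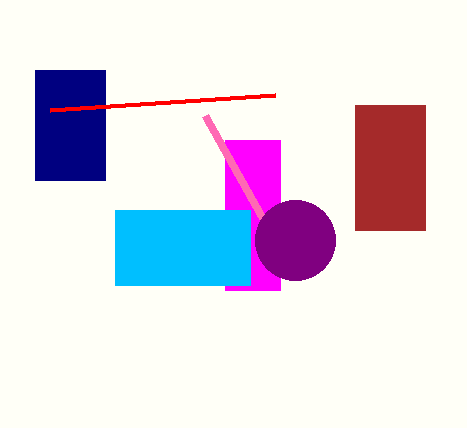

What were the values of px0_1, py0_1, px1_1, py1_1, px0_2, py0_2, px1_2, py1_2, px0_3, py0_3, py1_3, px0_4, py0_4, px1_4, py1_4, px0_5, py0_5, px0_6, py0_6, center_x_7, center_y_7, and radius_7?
px0_1 = 35, py0_1 = 70, px1_1 = 105, py1_1 = 180, px0_2 = 225, py0_2 = 140, px1_2 = 280, py1_2 = 290, px0_3 = 115, py0_3 = 210, py1_3 = 285, px0_4 = 355, py0_4 = 105, px1_4 = 425, py1_4 = 230, px0_5 = 50, py0_5 = 110, px0_6 = 205, py0_6 = 115, center_x_7 = 295, center_y_7 = 240, radius_7 = 40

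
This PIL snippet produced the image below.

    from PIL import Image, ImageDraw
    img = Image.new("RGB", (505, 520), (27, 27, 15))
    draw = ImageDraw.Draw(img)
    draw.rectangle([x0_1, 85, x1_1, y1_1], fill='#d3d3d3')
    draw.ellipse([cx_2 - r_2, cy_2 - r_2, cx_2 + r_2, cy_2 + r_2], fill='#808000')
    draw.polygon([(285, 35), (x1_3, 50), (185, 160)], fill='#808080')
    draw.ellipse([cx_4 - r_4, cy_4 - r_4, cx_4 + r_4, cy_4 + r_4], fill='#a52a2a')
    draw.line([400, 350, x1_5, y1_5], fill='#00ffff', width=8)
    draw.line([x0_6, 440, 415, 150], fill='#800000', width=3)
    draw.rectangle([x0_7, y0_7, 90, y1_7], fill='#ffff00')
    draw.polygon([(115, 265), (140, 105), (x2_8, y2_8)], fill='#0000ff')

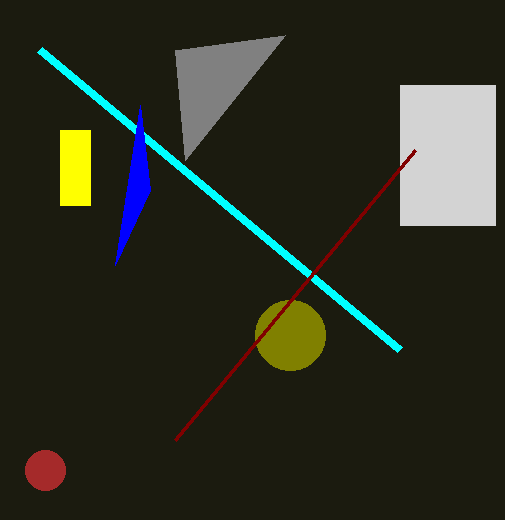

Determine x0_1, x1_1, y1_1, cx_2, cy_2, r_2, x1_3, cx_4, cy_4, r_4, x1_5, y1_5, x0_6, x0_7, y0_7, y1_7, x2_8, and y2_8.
x0_1 = 400
x1_1 = 495
y1_1 = 225
cx_2 = 290
cy_2 = 335
r_2 = 35
x1_3 = 175
cx_4 = 45
cy_4 = 470
r_4 = 20
x1_5 = 40
y1_5 = 50
x0_6 = 175
x0_7 = 60
y0_7 = 130
y1_7 = 205
x2_8 = 150
y2_8 = 190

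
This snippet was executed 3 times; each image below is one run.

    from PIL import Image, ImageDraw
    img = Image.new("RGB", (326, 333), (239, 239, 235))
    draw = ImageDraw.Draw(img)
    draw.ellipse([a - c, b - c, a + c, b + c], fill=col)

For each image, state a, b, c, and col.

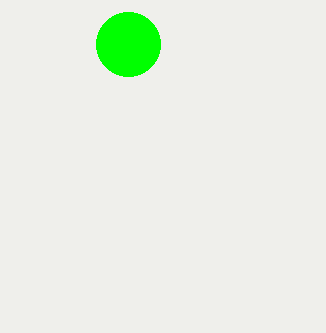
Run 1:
a = 128, b = 44, c = 32, col = 'lime'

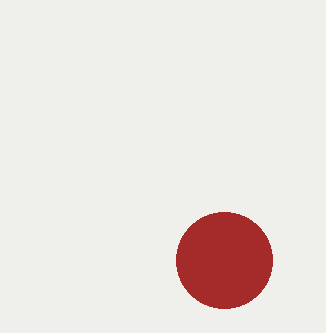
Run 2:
a = 224, b = 260, c = 48, col = 'brown'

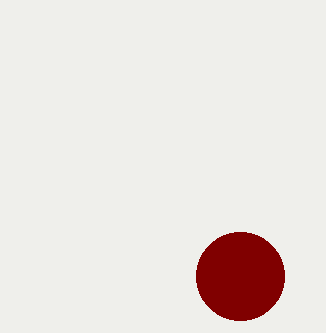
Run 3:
a = 240
b = 276
c = 44
col = 'maroon'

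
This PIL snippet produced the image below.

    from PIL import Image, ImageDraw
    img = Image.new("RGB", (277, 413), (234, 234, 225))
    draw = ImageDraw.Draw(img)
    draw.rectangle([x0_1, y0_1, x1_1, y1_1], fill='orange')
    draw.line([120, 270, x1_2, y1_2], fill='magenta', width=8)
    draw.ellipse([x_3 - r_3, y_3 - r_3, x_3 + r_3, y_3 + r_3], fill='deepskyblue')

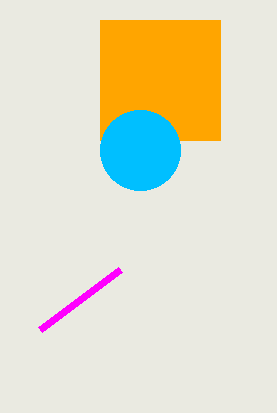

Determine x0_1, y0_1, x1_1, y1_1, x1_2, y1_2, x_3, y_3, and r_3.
x0_1 = 100; y0_1 = 20; x1_1 = 220; y1_1 = 140; x1_2 = 40; y1_2 = 330; x_3 = 140; y_3 = 150; r_3 = 40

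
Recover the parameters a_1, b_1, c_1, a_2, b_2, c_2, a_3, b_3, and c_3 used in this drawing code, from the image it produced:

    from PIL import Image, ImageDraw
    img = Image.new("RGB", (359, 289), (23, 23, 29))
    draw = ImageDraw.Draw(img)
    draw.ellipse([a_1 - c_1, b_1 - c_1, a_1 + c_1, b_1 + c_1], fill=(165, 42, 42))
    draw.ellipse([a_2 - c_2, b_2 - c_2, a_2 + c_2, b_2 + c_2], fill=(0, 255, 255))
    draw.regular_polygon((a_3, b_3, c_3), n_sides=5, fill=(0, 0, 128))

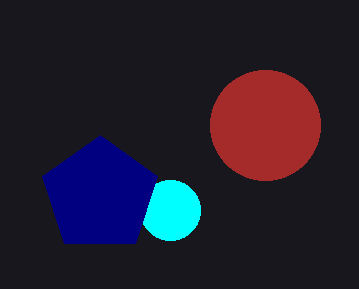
a_1 = 265, b_1 = 125, c_1 = 55, a_2 = 170, b_2 = 210, c_2 = 30, a_3 = 100, b_3 = 195, c_3 = 60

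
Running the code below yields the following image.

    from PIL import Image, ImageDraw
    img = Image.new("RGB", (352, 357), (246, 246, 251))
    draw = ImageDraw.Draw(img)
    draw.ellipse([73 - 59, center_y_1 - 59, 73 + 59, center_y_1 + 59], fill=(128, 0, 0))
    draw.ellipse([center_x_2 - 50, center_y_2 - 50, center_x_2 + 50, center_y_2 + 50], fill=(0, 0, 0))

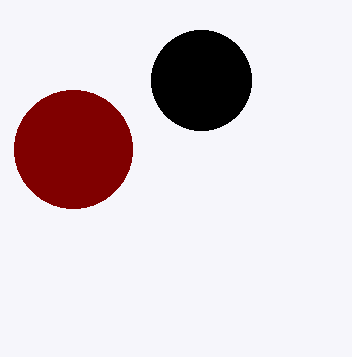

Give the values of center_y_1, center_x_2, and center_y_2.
center_y_1 = 149
center_x_2 = 201
center_y_2 = 80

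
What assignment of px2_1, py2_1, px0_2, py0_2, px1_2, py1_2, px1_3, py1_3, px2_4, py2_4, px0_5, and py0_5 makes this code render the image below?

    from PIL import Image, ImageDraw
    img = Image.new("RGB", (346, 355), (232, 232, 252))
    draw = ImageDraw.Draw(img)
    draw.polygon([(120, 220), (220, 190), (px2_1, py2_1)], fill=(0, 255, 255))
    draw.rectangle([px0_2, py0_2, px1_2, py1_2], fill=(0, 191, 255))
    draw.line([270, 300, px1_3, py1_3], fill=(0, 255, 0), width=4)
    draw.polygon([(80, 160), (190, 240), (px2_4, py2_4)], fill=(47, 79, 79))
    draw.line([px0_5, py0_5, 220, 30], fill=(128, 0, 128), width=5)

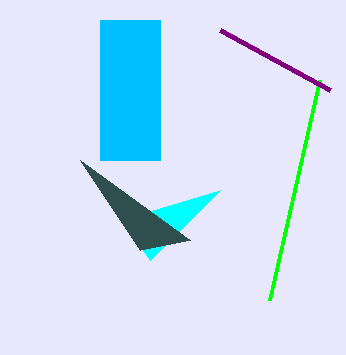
px2_1 = 150, py2_1 = 260, px0_2 = 100, py0_2 = 20, px1_2 = 160, py1_2 = 160, px1_3 = 320, py1_3 = 80, px2_4 = 140, py2_4 = 250, px0_5 = 330, py0_5 = 90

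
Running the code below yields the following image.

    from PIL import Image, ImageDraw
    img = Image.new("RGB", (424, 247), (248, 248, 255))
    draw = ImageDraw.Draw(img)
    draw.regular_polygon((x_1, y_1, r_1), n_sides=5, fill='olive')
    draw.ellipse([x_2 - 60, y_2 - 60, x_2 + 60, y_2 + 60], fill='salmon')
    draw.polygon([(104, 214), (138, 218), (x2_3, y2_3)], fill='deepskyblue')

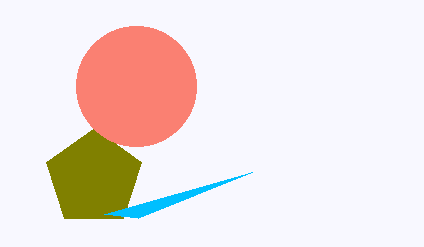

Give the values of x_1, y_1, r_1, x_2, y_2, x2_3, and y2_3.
x_1 = 94, y_1 = 178, r_1 = 50, x_2 = 136, y_2 = 86, x2_3 = 252, y2_3 = 172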